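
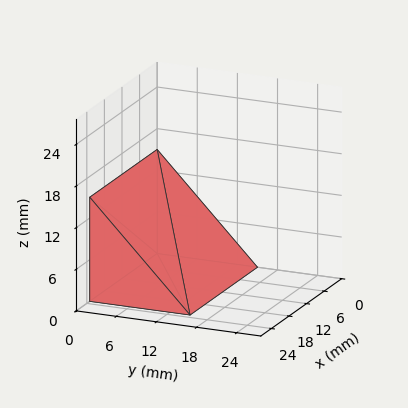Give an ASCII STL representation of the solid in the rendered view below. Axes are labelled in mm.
Reading the render: the shape is a wedge (ramp): 23 × 15 mm base, rising to 15 mm along the y=0 edge and sloping linearly to z=0 at y=15 (dimensions read to the nearest mm from the axis ticks). For the STL, each face is triangulated and given an outward normal.

solid part
  facet normal 0.0000 0.0000 -1.0000
    outer loop
      vertex 23.0 15.0 0.0
      vertex 23.0 0.0 0.0
      vertex 0.0 0.0 0.0
    endloop
  endfacet
  facet normal 0.0000 0.0000 -1.0000
    outer loop
      vertex 0.0 15.0 0.0
      vertex 23.0 15.0 0.0
      vertex 0.0 0.0 0.0
    endloop
  endfacet
  facet normal 0.0000 -1.0000 0.0000
    outer loop
      vertex 0.0 0.0 0.0
      vertex 23.0 0.0 0.0
      vertex 23.0 0.0 15.0
    endloop
  endfacet
  facet normal 0.0000 -1.0000 0.0000
    outer loop
      vertex 0.0 0.0 0.0
      vertex 23.0 0.0 15.0
      vertex 0.0 0.0 15.0
    endloop
  endfacet
  facet normal 0.0000 0.7071 0.7071
    outer loop
      vertex 0.0 0.0 15.0
      vertex 23.0 0.0 15.0
      vertex 23.0 15.0 0.0
    endloop
  endfacet
  facet normal 0.0000 0.7071 0.7071
    outer loop
      vertex 0.0 0.0 15.0
      vertex 23.0 15.0 0.0
      vertex 0.0 15.0 0.0
    endloop
  endfacet
  facet normal -1.0000 0.0000 0.0000
    outer loop
      vertex 0.0 0.0 15.0
      vertex 0.0 15.0 0.0
      vertex 0.0 0.0 0.0
    endloop
  endfacet
  facet normal 1.0000 0.0000 0.0000
    outer loop
      vertex 23.0 0.0 0.0
      vertex 23.0 15.0 0.0
      vertex 23.0 0.0 15.0
    endloop
  endfacet
endsolid part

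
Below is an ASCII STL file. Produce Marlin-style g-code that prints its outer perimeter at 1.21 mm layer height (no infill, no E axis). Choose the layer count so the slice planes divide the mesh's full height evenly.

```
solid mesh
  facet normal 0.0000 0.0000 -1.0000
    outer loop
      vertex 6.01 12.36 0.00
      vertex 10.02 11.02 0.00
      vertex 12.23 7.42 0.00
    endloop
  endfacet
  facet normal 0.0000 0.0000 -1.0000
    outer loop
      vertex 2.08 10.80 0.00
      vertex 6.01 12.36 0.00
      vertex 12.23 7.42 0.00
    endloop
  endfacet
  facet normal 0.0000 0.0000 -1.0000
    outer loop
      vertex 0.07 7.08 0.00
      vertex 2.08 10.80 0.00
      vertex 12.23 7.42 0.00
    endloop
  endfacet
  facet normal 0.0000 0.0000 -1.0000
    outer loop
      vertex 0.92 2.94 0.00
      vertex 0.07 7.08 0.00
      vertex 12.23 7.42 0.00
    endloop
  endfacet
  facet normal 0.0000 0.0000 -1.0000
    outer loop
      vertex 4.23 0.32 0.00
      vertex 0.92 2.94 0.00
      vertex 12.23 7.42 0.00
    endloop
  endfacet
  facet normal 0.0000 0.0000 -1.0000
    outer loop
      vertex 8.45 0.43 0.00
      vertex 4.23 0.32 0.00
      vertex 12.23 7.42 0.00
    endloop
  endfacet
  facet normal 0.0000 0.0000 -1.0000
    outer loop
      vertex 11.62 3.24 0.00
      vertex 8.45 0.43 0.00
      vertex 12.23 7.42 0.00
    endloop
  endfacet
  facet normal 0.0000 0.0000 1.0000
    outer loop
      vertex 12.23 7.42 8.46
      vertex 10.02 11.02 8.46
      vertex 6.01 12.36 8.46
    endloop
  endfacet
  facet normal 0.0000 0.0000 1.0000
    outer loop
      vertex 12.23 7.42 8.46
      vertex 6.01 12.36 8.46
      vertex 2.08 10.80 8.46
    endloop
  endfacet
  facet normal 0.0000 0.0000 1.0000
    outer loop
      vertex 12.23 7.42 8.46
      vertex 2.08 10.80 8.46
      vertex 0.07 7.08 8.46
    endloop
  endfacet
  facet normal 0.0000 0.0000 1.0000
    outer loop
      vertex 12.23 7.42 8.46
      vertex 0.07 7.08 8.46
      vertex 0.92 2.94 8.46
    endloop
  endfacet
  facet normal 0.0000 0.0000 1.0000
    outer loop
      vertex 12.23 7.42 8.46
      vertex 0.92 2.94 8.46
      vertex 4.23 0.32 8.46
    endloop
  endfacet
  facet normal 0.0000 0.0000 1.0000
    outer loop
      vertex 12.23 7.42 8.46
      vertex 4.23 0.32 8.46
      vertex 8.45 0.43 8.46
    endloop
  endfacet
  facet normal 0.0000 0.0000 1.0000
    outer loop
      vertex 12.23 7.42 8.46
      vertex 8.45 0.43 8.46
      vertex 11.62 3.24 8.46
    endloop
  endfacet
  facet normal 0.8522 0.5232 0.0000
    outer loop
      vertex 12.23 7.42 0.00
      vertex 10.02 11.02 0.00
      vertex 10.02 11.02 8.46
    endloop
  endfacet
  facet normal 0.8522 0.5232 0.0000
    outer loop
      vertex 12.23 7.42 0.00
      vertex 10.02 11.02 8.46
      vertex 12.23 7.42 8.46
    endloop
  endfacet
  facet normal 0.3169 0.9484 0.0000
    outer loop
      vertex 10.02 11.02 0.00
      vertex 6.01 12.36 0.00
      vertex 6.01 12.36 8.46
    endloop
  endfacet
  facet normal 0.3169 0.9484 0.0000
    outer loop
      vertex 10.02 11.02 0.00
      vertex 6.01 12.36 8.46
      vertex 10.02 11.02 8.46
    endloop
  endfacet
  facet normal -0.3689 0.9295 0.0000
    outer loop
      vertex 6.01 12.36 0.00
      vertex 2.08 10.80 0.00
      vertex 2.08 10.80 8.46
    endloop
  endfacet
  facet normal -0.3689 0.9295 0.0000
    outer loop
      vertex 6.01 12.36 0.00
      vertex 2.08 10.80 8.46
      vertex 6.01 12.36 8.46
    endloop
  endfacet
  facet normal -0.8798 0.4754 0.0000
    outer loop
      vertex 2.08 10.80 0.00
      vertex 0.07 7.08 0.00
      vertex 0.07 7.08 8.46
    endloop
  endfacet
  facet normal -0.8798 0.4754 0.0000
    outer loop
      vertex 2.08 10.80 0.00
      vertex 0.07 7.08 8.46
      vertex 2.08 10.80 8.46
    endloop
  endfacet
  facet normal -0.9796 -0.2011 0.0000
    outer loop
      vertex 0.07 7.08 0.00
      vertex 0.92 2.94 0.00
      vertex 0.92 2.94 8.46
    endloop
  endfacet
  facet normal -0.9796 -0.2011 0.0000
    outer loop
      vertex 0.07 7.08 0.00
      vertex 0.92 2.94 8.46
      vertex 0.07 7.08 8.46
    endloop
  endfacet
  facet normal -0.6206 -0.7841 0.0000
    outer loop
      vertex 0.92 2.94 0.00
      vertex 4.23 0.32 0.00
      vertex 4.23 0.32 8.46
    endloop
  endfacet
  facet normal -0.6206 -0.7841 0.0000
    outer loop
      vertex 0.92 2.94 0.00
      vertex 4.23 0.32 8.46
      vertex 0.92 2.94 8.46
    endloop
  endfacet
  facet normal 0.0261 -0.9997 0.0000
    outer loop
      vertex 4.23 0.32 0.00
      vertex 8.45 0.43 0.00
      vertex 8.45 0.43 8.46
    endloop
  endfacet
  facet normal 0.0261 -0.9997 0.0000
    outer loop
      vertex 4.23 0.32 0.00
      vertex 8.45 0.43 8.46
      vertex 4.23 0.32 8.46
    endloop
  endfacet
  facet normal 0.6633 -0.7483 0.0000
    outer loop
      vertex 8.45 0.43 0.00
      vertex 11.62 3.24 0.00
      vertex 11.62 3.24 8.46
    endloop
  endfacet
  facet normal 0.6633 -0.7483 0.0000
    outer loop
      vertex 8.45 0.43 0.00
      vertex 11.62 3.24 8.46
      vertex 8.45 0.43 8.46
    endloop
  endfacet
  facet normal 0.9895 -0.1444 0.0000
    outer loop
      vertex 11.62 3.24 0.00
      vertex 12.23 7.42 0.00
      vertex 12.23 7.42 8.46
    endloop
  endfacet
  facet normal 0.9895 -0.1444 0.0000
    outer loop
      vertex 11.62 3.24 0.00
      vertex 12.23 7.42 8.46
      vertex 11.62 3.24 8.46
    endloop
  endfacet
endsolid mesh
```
; perimeter-only toolpath
G21 ; units = mm
G90 ; absolute positioning
G28 ; home
; layer 1
G0 Z1.21
G0 X12.23 Y7.42
G1 X10.02 Y11.02
G1 X6.01 Y12.36
G1 X2.08 Y10.80
G1 X0.07 Y7.08
G1 X0.92 Y2.94
G1 X4.23 Y0.32
G1 X8.45 Y0.43
G1 X11.62 Y3.24
G1 X12.23 Y7.42
; layer 2
G0 Z2.42
G0 X12.23 Y7.42
G1 X10.02 Y11.02
G1 X6.01 Y12.36
G1 X2.08 Y10.80
G1 X0.07 Y7.08
G1 X0.92 Y2.94
G1 X4.23 Y0.32
G1 X8.45 Y0.43
G1 X11.62 Y3.24
G1 X12.23 Y7.42
; layer 3
G0 Z3.63
G0 X12.23 Y7.42
G1 X10.02 Y11.02
G1 X6.01 Y12.36
G1 X2.08 Y10.80
G1 X0.07 Y7.08
G1 X0.92 Y2.94
G1 X4.23 Y0.32
G1 X8.45 Y0.43
G1 X11.62 Y3.24
G1 X12.23 Y7.42
; layer 4
G0 Z4.83
G0 X12.23 Y7.42
G1 X10.02 Y11.02
G1 X6.01 Y12.36
G1 X2.08 Y10.80
G1 X0.07 Y7.08
G1 X0.92 Y2.94
G1 X4.23 Y0.32
G1 X8.45 Y0.43
G1 X11.62 Y3.24
G1 X12.23 Y7.42
; layer 5
G0 Z6.04
G0 X12.23 Y7.42
G1 X10.02 Y11.02
G1 X6.01 Y12.36
G1 X2.08 Y10.80
G1 X0.07 Y7.08
G1 X0.92 Y2.94
G1 X4.23 Y0.32
G1 X8.45 Y0.43
G1 X11.62 Y3.24
G1 X12.23 Y7.42
; layer 6
G0 Z7.25
G0 X12.23 Y7.42
G1 X10.02 Y11.02
G1 X6.01 Y12.36
G1 X2.08 Y10.80
G1 X0.07 Y7.08
G1 X0.92 Y2.94
G1 X4.23 Y0.32
G1 X8.45 Y0.43
G1 X11.62 Y3.24
G1 X12.23 Y7.42
; layer 7
G0 Z8.46
G0 X12.23 Y7.42
G1 X10.02 Y11.02
G1 X6.01 Y12.36
G1 X2.08 Y10.80
G1 X0.07 Y7.08
G1 X0.92 Y2.94
G1 X4.23 Y0.32
G1 X8.45 Y0.43
G1 X11.62 Y3.24
G1 X12.23 Y7.42
M2 ; end

The solid is a regular 9-sided prism (a cylinder approximated with 9 flat sides), circumscribed radius ≈ 6.18 mm, height ≈ 8.46 mm. Slicing at Δz = 1.21 mm — 7 equal slices spanning the solid's height, so layer i sits at z = i·h/7 — gives 7 non-empty perimeters. Each is a 9-segment closed polygon; G0 lifts to the layer z and rapids to the start vertex, then G1 traces the edges.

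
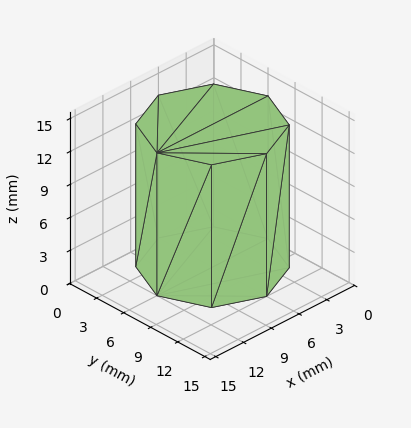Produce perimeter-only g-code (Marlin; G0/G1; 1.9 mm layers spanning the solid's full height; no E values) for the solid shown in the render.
Reading the render: the shape is a regular 8-sided prism (a cylinder approximated with 8 flat sides), circumscribed radius ≈ 6 mm, height ≈ 13 mm (dimensions read to the nearest mm from the axis ticks). For the g-code, the solid's height is divided into equal slices at the stated Δz and each level perimeter traced with G1 moves after a G0 lift.

; perimeter-only toolpath
G21 ; units = mm
G90 ; absolute positioning
G28 ; home
; layer 1
G0 Z1.9
G0 X12.0 Y6.0
G1 X10.2 Y10.2
G1 X6.0 Y12.0
G1 X1.8 Y10.2
G1 X0.0 Y6.0
G1 X1.8 Y1.8
G1 X6.0 Y0.0
G1 X10.2 Y1.8
G1 X12.0 Y6.0
; layer 2
G0 Z3.7
G0 X12.0 Y6.0
G1 X10.2 Y10.2
G1 X6.0 Y12.0
G1 X1.8 Y10.2
G1 X0.0 Y6.0
G1 X1.8 Y1.8
G1 X6.0 Y0.0
G1 X10.2 Y1.8
G1 X12.0 Y6.0
; layer 3
G0 Z5.6
G0 X12.0 Y6.0
G1 X10.2 Y10.2
G1 X6.0 Y12.0
G1 X1.8 Y10.2
G1 X0.0 Y6.0
G1 X1.8 Y1.8
G1 X6.0 Y0.0
G1 X10.2 Y1.8
G1 X12.0 Y6.0
; layer 4
G0 Z7.4
G0 X12.0 Y6.0
G1 X10.2 Y10.2
G1 X6.0 Y12.0
G1 X1.8 Y10.2
G1 X0.0 Y6.0
G1 X1.8 Y1.8
G1 X6.0 Y0.0
G1 X10.2 Y1.8
G1 X12.0 Y6.0
; layer 5
G0 Z9.3
G0 X12.0 Y6.0
G1 X10.2 Y10.2
G1 X6.0 Y12.0
G1 X1.8 Y10.2
G1 X0.0 Y6.0
G1 X1.8 Y1.8
G1 X6.0 Y0.0
G1 X10.2 Y1.8
G1 X12.0 Y6.0
; layer 6
G0 Z11.1
G0 X12.0 Y6.0
G1 X10.2 Y10.2
G1 X6.0 Y12.0
G1 X1.8 Y10.2
G1 X0.0 Y6.0
G1 X1.8 Y1.8
G1 X6.0 Y0.0
G1 X10.2 Y1.8
G1 X12.0 Y6.0
; layer 7
G0 Z13.0
G0 X12.0 Y6.0
G1 X10.2 Y10.2
G1 X6.0 Y12.0
G1 X1.8 Y10.2
G1 X0.0 Y6.0
G1 X1.8 Y1.8
G1 X6.0 Y0.0
G1 X10.2 Y1.8
G1 X12.0 Y6.0
M2 ; end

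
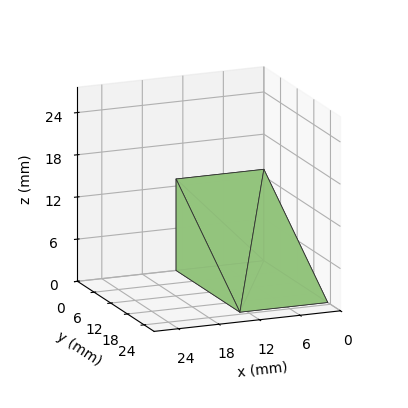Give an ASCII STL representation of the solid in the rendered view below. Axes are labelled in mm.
Reading the render: the shape is a wedge (ramp): 13 × 23 mm base, rising to 13 mm along the y=0 edge and sloping linearly to z=0 at y=23 (dimensions read to the nearest mm from the axis ticks). For the STL, each face is triangulated and given an outward normal.

solid part
  facet normal 0.0000 0.0000 -1.0000
    outer loop
      vertex 13.000 23.000 0.000
      vertex 13.000 0.000 0.000
      vertex 0.000 0.000 0.000
    endloop
  endfacet
  facet normal 0.0000 0.0000 -1.0000
    outer loop
      vertex 0.000 23.000 0.000
      vertex 13.000 23.000 0.000
      vertex 0.000 0.000 0.000
    endloop
  endfacet
  facet normal 0.0000 -1.0000 0.0000
    outer loop
      vertex 0.000 0.000 0.000
      vertex 13.000 0.000 0.000
      vertex 13.000 0.000 13.000
    endloop
  endfacet
  facet normal 0.0000 -1.0000 0.0000
    outer loop
      vertex 0.000 0.000 0.000
      vertex 13.000 0.000 13.000
      vertex 0.000 0.000 13.000
    endloop
  endfacet
  facet normal 0.0000 0.4921 0.8706
    outer loop
      vertex 0.000 0.000 13.000
      vertex 13.000 0.000 13.000
      vertex 13.000 23.000 0.000
    endloop
  endfacet
  facet normal 0.0000 0.4921 0.8706
    outer loop
      vertex 0.000 0.000 13.000
      vertex 13.000 23.000 0.000
      vertex 0.000 23.000 0.000
    endloop
  endfacet
  facet normal -1.0000 0.0000 0.0000
    outer loop
      vertex 0.000 0.000 13.000
      vertex 0.000 23.000 0.000
      vertex 0.000 0.000 0.000
    endloop
  endfacet
  facet normal 1.0000 0.0000 0.0000
    outer loop
      vertex 13.000 0.000 0.000
      vertex 13.000 23.000 0.000
      vertex 13.000 0.000 13.000
    endloop
  endfacet
endsolid part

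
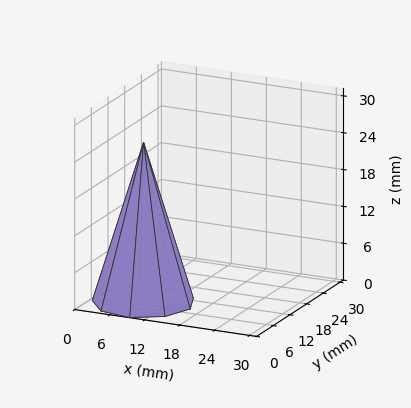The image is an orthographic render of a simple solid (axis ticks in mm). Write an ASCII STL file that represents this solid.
Reading the render: the shape is a regular 9-sided pyramid, base circumscribed radius ≈ 8 mm, apex at z ≈ 26 mm (dimensions read to the nearest mm from the axis ticks). For the STL, each face is triangulated and given an outward normal.

solid part
  facet normal 0.0000 0.0000 -1.0000
    outer loop
      vertex 9.4 15.9 0.0
      vertex 14.1 13.1 0.0
      vertex 16.0 8.0 0.0
    endloop
  endfacet
  facet normal 0.0000 0.0000 -1.0000
    outer loop
      vertex 4.0 14.9 0.0
      vertex 9.4 15.9 0.0
      vertex 16.0 8.0 0.0
    endloop
  endfacet
  facet normal 0.0000 0.0000 -1.0000
    outer loop
      vertex 0.5 10.7 0.0
      vertex 4.0 14.9 0.0
      vertex 16.0 8.0 0.0
    endloop
  endfacet
  facet normal 0.0000 0.0000 -1.0000
    outer loop
      vertex 0.5 5.3 0.0
      vertex 0.5 10.7 0.0
      vertex 16.0 8.0 0.0
    endloop
  endfacet
  facet normal 0.0000 0.0000 -1.0000
    outer loop
      vertex 4.0 1.1 0.0
      vertex 0.5 5.3 0.0
      vertex 16.0 8.0 0.0
    endloop
  endfacet
  facet normal 0.0000 0.0000 -1.0000
    outer loop
      vertex 9.4 0.1 0.0
      vertex 4.0 1.1 0.0
      vertex 16.0 8.0 0.0
    endloop
  endfacet
  facet normal 0.0000 0.0000 -1.0000
    outer loop
      vertex 14.1 2.9 0.0
      vertex 9.4 0.1 0.0
      vertex 16.0 8.0 0.0
    endloop
  endfacet
  facet normal 0.9004 0.3354 0.2770
    outer loop
      vertex 16.0 8.0 0.0
      vertex 14.1 13.1 0.0
      vertex 8.0 8.0 26.0
    endloop
  endfacet
  facet normal 0.4917 0.8254 0.2773
    outer loop
      vertex 14.1 13.1 0.0
      vertex 9.4 15.9 0.0
      vertex 8.0 8.0 26.0
    endloop
  endfacet
  facet normal -0.1749 0.9446 0.2776
    outer loop
      vertex 9.4 15.9 0.0
      vertex 4.0 14.9 0.0
      vertex 8.0 8.0 26.0
    endloop
  endfacet
  facet normal -0.7382 0.6152 0.2768
    outer loop
      vertex 4.0 14.9 0.0
      vertex 0.5 10.7 0.0
      vertex 8.0 8.0 26.0
    endloop
  endfacet
  facet normal -0.9608 0.0000 0.2772
    outer loop
      vertex 0.5 10.7 0.0
      vertex 0.5 5.3 0.0
      vertex 8.0 8.0 26.0
    endloop
  endfacet
  facet normal -0.7382 -0.6152 0.2768
    outer loop
      vertex 0.5 5.3 0.0
      vertex 4.0 1.1 0.0
      vertex 8.0 8.0 26.0
    endloop
  endfacet
  facet normal -0.1749 -0.9446 0.2776
    outer loop
      vertex 4.0 1.1 0.0
      vertex 9.4 0.1 0.0
      vertex 8.0 8.0 26.0
    endloop
  endfacet
  facet normal 0.4917 -0.8254 0.2773
    outer loop
      vertex 9.4 0.1 0.0
      vertex 14.1 2.9 0.0
      vertex 8.0 8.0 26.0
    endloop
  endfacet
  facet normal 0.9004 -0.3354 0.2770
    outer loop
      vertex 14.1 2.9 0.0
      vertex 16.0 8.0 0.0
      vertex 8.0 8.0 26.0
    endloop
  endfacet
endsolid part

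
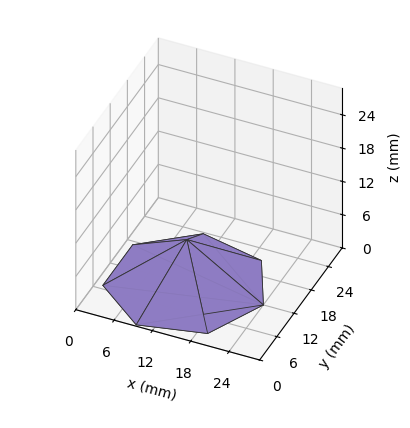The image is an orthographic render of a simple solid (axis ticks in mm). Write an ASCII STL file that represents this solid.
Reading the render: the shape is a regular 7-sided pyramid, base circumscribed radius ≈ 12 mm, apex at z ≈ 8 mm (dimensions read to the nearest mm from the axis ticks). For the STL, each face is triangulated and given an outward normal.

solid part
  facet normal 0.0000 0.0000 -1.0000
    outer loop
      vertex 9.33 23.70 0.00
      vertex 19.48 21.38 0.00
      vertex 24.00 12.00 0.00
    endloop
  endfacet
  facet normal 0.0000 0.0000 -1.0000
    outer loop
      vertex 1.19 17.21 0.00
      vertex 9.33 23.70 0.00
      vertex 24.00 12.00 0.00
    endloop
  endfacet
  facet normal 0.0000 0.0000 -1.0000
    outer loop
      vertex 1.19 6.79 0.00
      vertex 1.19 17.21 0.00
      vertex 24.00 12.00 0.00
    endloop
  endfacet
  facet normal 0.0000 0.0000 -1.0000
    outer loop
      vertex 9.33 0.30 0.00
      vertex 1.19 6.79 0.00
      vertex 24.00 12.00 0.00
    endloop
  endfacet
  facet normal 0.0000 0.0000 -1.0000
    outer loop
      vertex 19.48 2.62 0.00
      vertex 9.33 0.30 0.00
      vertex 24.00 12.00 0.00
    endloop
  endfacet
  facet normal 0.5359 0.2582 0.8038
    outer loop
      vertex 24.00 12.00 0.00
      vertex 19.48 21.38 0.00
      vertex 12.00 12.00 8.00
    endloop
  endfacet
  facet normal 0.1325 0.5799 0.8038
    outer loop
      vertex 19.48 21.38 0.00
      vertex 9.33 23.70 0.00
      vertex 12.00 12.00 8.00
    endloop
  endfacet
  facet normal -0.3708 0.4651 0.8039
    outer loop
      vertex 9.33 23.70 0.00
      vertex 1.19 17.21 0.00
      vertex 12.00 12.00 8.00
    endloop
  endfacet
  facet normal -0.5949 0.0000 0.8038
    outer loop
      vertex 1.19 17.21 0.00
      vertex 1.19 6.79 0.00
      vertex 12.00 12.00 8.00
    endloop
  endfacet
  facet normal -0.3708 -0.4651 0.8039
    outer loop
      vertex 1.19 6.79 0.00
      vertex 9.33 0.30 0.00
      vertex 12.00 12.00 8.00
    endloop
  endfacet
  facet normal 0.1325 -0.5799 0.8038
    outer loop
      vertex 9.33 0.30 0.00
      vertex 19.48 2.62 0.00
      vertex 12.00 12.00 8.00
    endloop
  endfacet
  facet normal 0.5359 -0.2582 0.8038
    outer loop
      vertex 19.48 2.62 0.00
      vertex 24.00 12.00 0.00
      vertex 12.00 12.00 8.00
    endloop
  endfacet
endsolid part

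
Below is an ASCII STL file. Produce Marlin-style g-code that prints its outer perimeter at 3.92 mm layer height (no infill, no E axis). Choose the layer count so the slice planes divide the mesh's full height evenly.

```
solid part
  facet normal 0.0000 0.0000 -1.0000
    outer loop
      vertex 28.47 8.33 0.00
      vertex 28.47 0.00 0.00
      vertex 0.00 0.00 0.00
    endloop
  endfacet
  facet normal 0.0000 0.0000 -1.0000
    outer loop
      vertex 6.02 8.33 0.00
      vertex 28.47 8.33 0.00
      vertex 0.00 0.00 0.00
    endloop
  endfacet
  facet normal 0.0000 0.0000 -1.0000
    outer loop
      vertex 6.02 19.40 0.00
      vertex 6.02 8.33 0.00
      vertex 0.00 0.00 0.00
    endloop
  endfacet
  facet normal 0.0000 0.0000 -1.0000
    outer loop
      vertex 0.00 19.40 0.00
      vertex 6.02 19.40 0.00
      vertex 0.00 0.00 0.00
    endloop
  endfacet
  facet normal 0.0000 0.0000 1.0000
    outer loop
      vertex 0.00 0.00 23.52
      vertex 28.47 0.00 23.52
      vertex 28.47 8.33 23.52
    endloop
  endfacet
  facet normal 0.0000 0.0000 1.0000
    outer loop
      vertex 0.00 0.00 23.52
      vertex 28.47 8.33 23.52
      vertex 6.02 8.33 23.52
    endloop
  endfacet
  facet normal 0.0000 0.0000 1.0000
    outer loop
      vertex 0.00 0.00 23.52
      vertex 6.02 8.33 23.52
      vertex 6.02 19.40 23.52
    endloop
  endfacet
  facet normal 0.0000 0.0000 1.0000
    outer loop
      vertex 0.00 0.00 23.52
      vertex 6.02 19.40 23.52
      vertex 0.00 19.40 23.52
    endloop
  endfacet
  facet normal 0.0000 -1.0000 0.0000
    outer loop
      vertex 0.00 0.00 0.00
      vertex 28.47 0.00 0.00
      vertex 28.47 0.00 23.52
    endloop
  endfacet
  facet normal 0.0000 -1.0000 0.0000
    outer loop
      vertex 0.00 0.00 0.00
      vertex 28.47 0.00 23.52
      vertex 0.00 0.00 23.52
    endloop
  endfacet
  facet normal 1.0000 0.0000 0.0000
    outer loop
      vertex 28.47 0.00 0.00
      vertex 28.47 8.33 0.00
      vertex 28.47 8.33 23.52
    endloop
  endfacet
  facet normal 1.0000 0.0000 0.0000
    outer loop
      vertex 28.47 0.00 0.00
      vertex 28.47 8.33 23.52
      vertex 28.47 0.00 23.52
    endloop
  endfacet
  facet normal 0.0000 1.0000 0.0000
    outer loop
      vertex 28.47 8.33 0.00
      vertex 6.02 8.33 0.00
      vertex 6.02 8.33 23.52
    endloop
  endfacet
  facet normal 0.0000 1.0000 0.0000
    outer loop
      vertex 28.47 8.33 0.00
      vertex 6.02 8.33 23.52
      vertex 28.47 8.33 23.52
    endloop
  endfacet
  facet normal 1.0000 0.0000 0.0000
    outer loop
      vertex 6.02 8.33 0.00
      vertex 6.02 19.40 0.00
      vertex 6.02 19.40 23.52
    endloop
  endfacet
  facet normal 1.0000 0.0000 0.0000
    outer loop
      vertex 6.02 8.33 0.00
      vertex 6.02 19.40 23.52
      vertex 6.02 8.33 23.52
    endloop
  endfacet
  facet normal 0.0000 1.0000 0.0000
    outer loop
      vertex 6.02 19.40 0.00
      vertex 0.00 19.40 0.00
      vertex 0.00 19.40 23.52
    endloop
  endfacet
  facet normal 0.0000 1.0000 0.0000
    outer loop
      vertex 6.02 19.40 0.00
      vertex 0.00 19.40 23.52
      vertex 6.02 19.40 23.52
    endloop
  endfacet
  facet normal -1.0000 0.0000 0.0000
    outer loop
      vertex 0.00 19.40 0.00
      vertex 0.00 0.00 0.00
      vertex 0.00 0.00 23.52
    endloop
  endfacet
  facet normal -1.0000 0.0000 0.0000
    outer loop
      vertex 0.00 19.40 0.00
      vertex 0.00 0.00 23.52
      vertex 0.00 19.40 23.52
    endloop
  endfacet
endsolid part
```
; perimeter-only toolpath
G21 ; units = mm
G90 ; absolute positioning
G28 ; home
; layer 1
G0 Z3.92
G0 X0.00 Y0.00
G1 X28.47 Y0.00
G1 X28.47 Y8.33
G1 X6.02 Y8.33
G1 X6.02 Y19.40
G1 X0.00 Y19.40
G1 X0.00 Y0.00
; layer 2
G0 Z7.84
G0 X0.00 Y0.00
G1 X28.47 Y0.00
G1 X28.47 Y8.33
G1 X6.02 Y8.33
G1 X6.02 Y19.40
G1 X0.00 Y19.40
G1 X0.00 Y0.00
; layer 3
G0 Z11.76
G0 X0.00 Y0.00
G1 X28.47 Y0.00
G1 X28.47 Y8.33
G1 X6.02 Y8.33
G1 X6.02 Y19.40
G1 X0.00 Y19.40
G1 X0.00 Y0.00
; layer 4
G0 Z15.68
G0 X0.00 Y0.00
G1 X28.47 Y0.00
G1 X28.47 Y8.33
G1 X6.02 Y8.33
G1 X6.02 Y19.40
G1 X0.00 Y19.40
G1 X0.00 Y0.00
; layer 5
G0 Z19.60
G0 X0.00 Y0.00
G1 X28.47 Y0.00
G1 X28.47 Y8.33
G1 X6.02 Y8.33
G1 X6.02 Y19.40
G1 X0.00 Y19.40
G1 X0.00 Y0.00
; layer 6
G0 Z23.52
G0 X0.00 Y0.00
G1 X28.47 Y0.00
G1 X28.47 Y8.33
G1 X6.02 Y8.33
G1 X6.02 Y19.40
G1 X0.00 Y19.40
G1 X0.00 Y0.00
M2 ; end

The solid is an L-shaped prism: outer 28.5 × 19.4 mm, arm thicknesses ≈ 8.33 mm (horizontal) and 6.02 mm (vertical), extruded 23.5 mm in z. Slicing at Δz = 3.92 mm — 6 equal slices spanning the solid's height, so layer i sits at z = i·h/6 — gives 6 non-empty perimeters. Each is a 6-segment closed polygon; G0 lifts to the layer z and rapids to the start vertex, then G1 traces the edges.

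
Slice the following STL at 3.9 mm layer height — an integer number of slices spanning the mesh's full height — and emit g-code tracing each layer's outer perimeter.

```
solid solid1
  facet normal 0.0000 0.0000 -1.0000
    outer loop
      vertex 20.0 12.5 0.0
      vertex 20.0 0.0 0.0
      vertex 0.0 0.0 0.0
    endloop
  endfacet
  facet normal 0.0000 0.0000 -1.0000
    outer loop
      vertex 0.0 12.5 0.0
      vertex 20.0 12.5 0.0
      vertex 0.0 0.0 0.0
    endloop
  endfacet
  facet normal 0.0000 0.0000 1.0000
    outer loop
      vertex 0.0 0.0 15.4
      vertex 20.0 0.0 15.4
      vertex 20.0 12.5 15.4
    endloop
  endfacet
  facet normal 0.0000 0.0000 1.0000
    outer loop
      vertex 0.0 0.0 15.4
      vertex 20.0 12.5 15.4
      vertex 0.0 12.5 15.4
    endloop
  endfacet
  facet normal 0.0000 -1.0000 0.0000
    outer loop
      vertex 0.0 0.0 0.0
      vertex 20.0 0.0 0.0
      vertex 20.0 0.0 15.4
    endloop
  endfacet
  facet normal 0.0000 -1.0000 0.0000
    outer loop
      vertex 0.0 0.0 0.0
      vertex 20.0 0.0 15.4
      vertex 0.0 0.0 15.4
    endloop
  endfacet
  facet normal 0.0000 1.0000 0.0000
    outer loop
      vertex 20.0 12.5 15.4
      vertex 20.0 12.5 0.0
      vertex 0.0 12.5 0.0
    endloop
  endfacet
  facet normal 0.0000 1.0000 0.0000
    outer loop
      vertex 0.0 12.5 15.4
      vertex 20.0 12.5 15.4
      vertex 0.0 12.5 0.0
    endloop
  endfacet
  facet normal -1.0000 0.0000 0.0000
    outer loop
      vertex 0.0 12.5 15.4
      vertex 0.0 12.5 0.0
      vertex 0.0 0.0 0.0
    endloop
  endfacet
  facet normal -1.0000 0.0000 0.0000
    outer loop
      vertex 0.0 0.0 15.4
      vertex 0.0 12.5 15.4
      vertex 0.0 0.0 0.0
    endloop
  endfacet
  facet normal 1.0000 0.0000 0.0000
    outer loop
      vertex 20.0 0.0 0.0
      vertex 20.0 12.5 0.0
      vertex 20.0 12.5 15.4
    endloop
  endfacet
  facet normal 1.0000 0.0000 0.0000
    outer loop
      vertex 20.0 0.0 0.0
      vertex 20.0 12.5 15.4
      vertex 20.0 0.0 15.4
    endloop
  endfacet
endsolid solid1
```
; perimeter-only toolpath
G21 ; units = mm
G90 ; absolute positioning
G28 ; home
; layer 1
G0 Z3.9
G0 X0.0 Y0.0
G1 X20.0 Y0.0
G1 X20.0 Y12.5
G1 X0.0 Y12.5
G1 X0.0 Y0.0
; layer 2
G0 Z7.7
G0 X0.0 Y0.0
G1 X20.0 Y0.0
G1 X20.0 Y12.5
G1 X0.0 Y12.5
G1 X0.0 Y0.0
; layer 3
G0 Z11.6
G0 X0.0 Y0.0
G1 X20.0 Y0.0
G1 X20.0 Y12.5
G1 X0.0 Y12.5
G1 X0.0 Y0.0
; layer 4
G0 Z15.4
G0 X0.0 Y0.0
G1 X20.0 Y0.0
G1 X20.0 Y12.5
G1 X0.0 Y12.5
G1 X0.0 Y0.0
M2 ; end

The solid is a rectangular box, roughly 20 × 12.5 mm footprint and 15.4 mm tall. Slicing at Δz = 3.9 mm — 4 equal slices spanning the solid's height, so layer i sits at z = i·h/4 — gives 4 non-empty perimeters. Each is a 4-segment closed polygon; G0 lifts to the layer z and rapids to the start vertex, then G1 traces the edges.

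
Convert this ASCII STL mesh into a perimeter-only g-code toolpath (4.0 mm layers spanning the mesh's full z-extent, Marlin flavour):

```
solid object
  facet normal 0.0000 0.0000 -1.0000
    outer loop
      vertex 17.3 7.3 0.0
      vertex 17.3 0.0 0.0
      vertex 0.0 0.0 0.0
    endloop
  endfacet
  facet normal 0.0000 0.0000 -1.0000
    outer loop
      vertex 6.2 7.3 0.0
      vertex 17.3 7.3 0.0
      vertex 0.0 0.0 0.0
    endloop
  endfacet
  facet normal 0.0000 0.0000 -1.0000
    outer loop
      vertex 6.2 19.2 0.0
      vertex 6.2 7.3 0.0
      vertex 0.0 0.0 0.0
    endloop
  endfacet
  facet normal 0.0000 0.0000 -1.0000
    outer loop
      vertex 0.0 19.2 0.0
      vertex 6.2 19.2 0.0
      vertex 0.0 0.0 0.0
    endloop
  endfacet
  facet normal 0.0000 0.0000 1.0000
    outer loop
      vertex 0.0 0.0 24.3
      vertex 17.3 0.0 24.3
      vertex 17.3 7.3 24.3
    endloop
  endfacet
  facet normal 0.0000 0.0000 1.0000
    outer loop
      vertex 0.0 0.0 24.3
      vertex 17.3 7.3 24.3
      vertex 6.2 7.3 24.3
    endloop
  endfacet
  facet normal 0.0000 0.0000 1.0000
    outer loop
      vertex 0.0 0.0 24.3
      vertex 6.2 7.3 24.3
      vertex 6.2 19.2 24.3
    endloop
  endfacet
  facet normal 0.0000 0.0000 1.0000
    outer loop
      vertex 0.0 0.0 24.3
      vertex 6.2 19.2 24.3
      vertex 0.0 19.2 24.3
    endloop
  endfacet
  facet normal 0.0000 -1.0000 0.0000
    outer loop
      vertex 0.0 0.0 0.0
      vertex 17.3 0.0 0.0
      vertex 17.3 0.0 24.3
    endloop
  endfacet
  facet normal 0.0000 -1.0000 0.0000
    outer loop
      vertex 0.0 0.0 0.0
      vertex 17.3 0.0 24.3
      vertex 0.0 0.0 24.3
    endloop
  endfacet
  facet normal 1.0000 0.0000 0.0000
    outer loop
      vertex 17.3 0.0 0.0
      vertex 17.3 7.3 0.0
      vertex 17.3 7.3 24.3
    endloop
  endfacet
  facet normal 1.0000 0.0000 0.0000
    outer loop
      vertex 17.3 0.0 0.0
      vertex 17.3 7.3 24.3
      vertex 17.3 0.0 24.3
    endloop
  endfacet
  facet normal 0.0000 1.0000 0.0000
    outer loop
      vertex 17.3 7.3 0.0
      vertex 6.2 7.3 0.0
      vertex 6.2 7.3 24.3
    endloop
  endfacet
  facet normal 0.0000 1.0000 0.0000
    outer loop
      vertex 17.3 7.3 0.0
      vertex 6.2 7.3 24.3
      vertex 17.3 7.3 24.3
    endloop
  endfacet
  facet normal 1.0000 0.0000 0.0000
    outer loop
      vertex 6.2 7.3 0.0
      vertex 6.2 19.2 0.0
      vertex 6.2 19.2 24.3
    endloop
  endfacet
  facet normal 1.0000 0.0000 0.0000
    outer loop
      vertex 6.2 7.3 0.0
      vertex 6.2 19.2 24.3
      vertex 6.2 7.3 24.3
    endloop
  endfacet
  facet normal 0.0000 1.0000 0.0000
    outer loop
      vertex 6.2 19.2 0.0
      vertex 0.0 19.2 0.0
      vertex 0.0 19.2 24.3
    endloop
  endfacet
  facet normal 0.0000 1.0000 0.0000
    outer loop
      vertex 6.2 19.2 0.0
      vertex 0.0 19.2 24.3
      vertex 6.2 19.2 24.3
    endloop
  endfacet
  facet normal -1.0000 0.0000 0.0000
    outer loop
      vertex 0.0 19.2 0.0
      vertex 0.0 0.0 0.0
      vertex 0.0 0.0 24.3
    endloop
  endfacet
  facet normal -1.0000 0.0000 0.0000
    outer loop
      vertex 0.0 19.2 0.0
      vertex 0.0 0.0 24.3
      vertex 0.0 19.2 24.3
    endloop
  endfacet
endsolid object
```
; perimeter-only toolpath
G21 ; units = mm
G90 ; absolute positioning
G28 ; home
; layer 1
G0 Z4.0
G0 X0.0 Y0.0
G1 X17.3 Y0.0
G1 X17.3 Y7.3
G1 X6.2 Y7.3
G1 X6.2 Y19.2
G1 X0.0 Y19.2
G1 X0.0 Y0.0
; layer 2
G0 Z8.1
G0 X0.0 Y0.0
G1 X17.3 Y0.0
G1 X17.3 Y7.3
G1 X6.2 Y7.3
G1 X6.2 Y19.2
G1 X0.0 Y19.2
G1 X0.0 Y0.0
; layer 3
G0 Z12.1
G0 X0.0 Y0.0
G1 X17.3 Y0.0
G1 X17.3 Y7.3
G1 X6.2 Y7.3
G1 X6.2 Y19.2
G1 X0.0 Y19.2
G1 X0.0 Y0.0
; layer 4
G0 Z16.2
G0 X0.0 Y0.0
G1 X17.3 Y0.0
G1 X17.3 Y7.3
G1 X6.2 Y7.3
G1 X6.2 Y19.2
G1 X0.0 Y19.2
G1 X0.0 Y0.0
; layer 5
G0 Z20.2
G0 X0.0 Y0.0
G1 X17.3 Y0.0
G1 X17.3 Y7.3
G1 X6.2 Y7.3
G1 X6.2 Y19.2
G1 X0.0 Y19.2
G1 X0.0 Y0.0
; layer 6
G0 Z24.3
G0 X0.0 Y0.0
G1 X17.3 Y0.0
G1 X17.3 Y7.3
G1 X6.2 Y7.3
G1 X6.2 Y19.2
G1 X0.0 Y19.2
G1 X0.0 Y0.0
M2 ; end

The solid is an L-shaped prism: outer 17.3 × 19.2 mm, arm thicknesses ≈ 7.3 mm (horizontal) and 6.2 mm (vertical), extruded 24.3 mm in z. Slicing at Δz = 4.0 mm — 6 equal slices spanning the solid's height, so layer i sits at z = i·h/6 — gives 6 non-empty perimeters. Each is a 6-segment closed polygon; G0 lifts to the layer z and rapids to the start vertex, then G1 traces the edges.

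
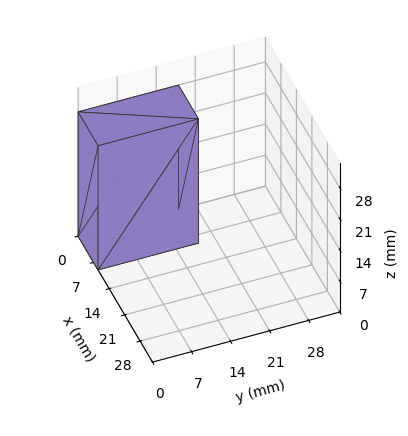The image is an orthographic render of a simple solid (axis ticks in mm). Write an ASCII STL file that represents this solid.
Reading the render: the shape is a rectangular box, roughly 9 × 18 mm footprint and 28 mm tall (dimensions read to the nearest mm from the axis ticks). For the STL, each face is triangulated and given an outward normal.

solid part
  facet normal 0.0000 0.0000 -1.0000
    outer loop
      vertex 9.000 18.000 0.000
      vertex 9.000 0.000 0.000
      vertex 0.000 0.000 0.000
    endloop
  endfacet
  facet normal 0.0000 0.0000 -1.0000
    outer loop
      vertex 0.000 18.000 0.000
      vertex 9.000 18.000 0.000
      vertex 0.000 0.000 0.000
    endloop
  endfacet
  facet normal 0.0000 0.0000 1.0000
    outer loop
      vertex 0.000 0.000 28.000
      vertex 9.000 0.000 28.000
      vertex 9.000 18.000 28.000
    endloop
  endfacet
  facet normal 0.0000 0.0000 1.0000
    outer loop
      vertex 0.000 0.000 28.000
      vertex 9.000 18.000 28.000
      vertex 0.000 18.000 28.000
    endloop
  endfacet
  facet normal 0.0000 -1.0000 0.0000
    outer loop
      vertex 0.000 0.000 0.000
      vertex 9.000 0.000 0.000
      vertex 9.000 0.000 28.000
    endloop
  endfacet
  facet normal 0.0000 -1.0000 0.0000
    outer loop
      vertex 0.000 0.000 0.000
      vertex 9.000 0.000 28.000
      vertex 0.000 0.000 28.000
    endloop
  endfacet
  facet normal 0.0000 1.0000 0.0000
    outer loop
      vertex 9.000 18.000 28.000
      vertex 9.000 18.000 0.000
      vertex 0.000 18.000 0.000
    endloop
  endfacet
  facet normal 0.0000 1.0000 0.0000
    outer loop
      vertex 0.000 18.000 28.000
      vertex 9.000 18.000 28.000
      vertex 0.000 18.000 0.000
    endloop
  endfacet
  facet normal -1.0000 0.0000 0.0000
    outer loop
      vertex 0.000 18.000 28.000
      vertex 0.000 18.000 0.000
      vertex 0.000 0.000 0.000
    endloop
  endfacet
  facet normal -1.0000 0.0000 0.0000
    outer loop
      vertex 0.000 0.000 28.000
      vertex 0.000 18.000 28.000
      vertex 0.000 0.000 0.000
    endloop
  endfacet
  facet normal 1.0000 0.0000 0.0000
    outer loop
      vertex 9.000 0.000 0.000
      vertex 9.000 18.000 0.000
      vertex 9.000 18.000 28.000
    endloop
  endfacet
  facet normal 1.0000 0.0000 0.0000
    outer loop
      vertex 9.000 0.000 0.000
      vertex 9.000 18.000 28.000
      vertex 9.000 0.000 28.000
    endloop
  endfacet
endsolid part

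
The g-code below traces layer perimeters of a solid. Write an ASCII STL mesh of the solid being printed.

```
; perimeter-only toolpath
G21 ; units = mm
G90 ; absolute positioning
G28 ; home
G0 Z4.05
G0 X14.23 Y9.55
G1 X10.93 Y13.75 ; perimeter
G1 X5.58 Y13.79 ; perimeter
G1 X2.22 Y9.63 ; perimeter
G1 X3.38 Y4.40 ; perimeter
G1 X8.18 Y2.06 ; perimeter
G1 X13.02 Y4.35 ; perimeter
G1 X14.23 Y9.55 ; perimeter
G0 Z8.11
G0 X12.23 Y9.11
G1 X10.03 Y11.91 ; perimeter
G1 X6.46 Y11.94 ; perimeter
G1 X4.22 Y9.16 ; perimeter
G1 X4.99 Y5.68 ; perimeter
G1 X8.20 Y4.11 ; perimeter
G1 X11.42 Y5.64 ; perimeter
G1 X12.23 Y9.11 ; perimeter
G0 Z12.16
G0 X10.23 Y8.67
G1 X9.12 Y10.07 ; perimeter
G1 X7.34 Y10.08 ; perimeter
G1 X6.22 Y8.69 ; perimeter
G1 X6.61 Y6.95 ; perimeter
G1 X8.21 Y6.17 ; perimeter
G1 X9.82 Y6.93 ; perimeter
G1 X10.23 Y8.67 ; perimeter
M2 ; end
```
solid part
  facet normal 0.0000 0.0000 -1.0000
    outer loop
      vertex 4.70 15.65 0.00
      vertex 11.83 15.60 0.00
      vertex 16.24 10.00 0.00
    endloop
  endfacet
  facet normal 0.0000 0.0000 -1.0000
    outer loop
      vertex 0.22 10.10 0.00
      vertex 4.70 15.65 0.00
      vertex 16.24 10.00 0.00
    endloop
  endfacet
  facet normal 0.0000 0.0000 -1.0000
    outer loop
      vertex 1.76 3.13 0.00
      vertex 0.22 10.10 0.00
      vertex 16.24 10.00 0.00
    endloop
  endfacet
  facet normal 0.0000 0.0000 -1.0000
    outer loop
      vertex 8.17 0.00 0.00
      vertex 1.76 3.13 0.00
      vertex 16.24 10.00 0.00
    endloop
  endfacet
  facet normal 0.0000 0.0000 -1.0000
    outer loop
      vertex 14.62 3.06 0.00
      vertex 8.17 0.00 0.00
      vertex 16.24 10.00 0.00
    endloop
  endfacet
  facet normal 0.7147 0.5628 0.4152
    outer loop
      vertex 16.24 10.00 0.00
      vertex 11.83 15.60 0.00
      vertex 8.22 8.22 16.22
    endloop
  endfacet
  facet normal 0.0064 0.9097 0.4153
    outer loop
      vertex 11.83 15.60 0.00
      vertex 4.70 15.65 0.00
      vertex 8.22 8.22 16.22
    endloop
  endfacet
  facet normal -0.7078 0.5714 0.4153
    outer loop
      vertex 4.70 15.65 0.00
      vertex 0.22 10.10 0.00
      vertex 8.22 8.22 16.22
    endloop
  endfacet
  facet normal -0.8882 -0.1963 0.4153
    outer loop
      vertex 0.22 10.10 0.00
      vertex 1.76 3.13 0.00
      vertex 8.22 8.22 16.22
    endloop
  endfacet
  facet normal -0.3991 -0.8174 0.4155
    outer loop
      vertex 1.76 3.13 0.00
      vertex 8.17 0.00 0.00
      vertex 8.22 8.22 16.22
    endloop
  endfacet
  facet normal 0.3899 -0.8219 0.4153
    outer loop
      vertex 8.17 0.00 0.00
      vertex 14.62 3.06 0.00
      vertex 8.22 8.22 16.22
    endloop
  endfacet
  facet normal 0.8859 -0.2068 0.4153
    outer loop
      vertex 14.62 3.06 0.00
      vertex 16.24 10.00 0.00
      vertex 8.22 8.22 16.22
    endloop
  endfacet
endsolid part

The G0 Z moves step by Δz≈4.05 mm. The G1 loops shrink linearly with z, so the solid tapers from its base footprint up to z≈16.2. Closing with a flat bottom cap and the tapered top and triangulating gives 12 facets — a regular 7-sided pyramid, base circumscribed radius ≈ 8.22 mm, apex at z ≈ 16.2 mm.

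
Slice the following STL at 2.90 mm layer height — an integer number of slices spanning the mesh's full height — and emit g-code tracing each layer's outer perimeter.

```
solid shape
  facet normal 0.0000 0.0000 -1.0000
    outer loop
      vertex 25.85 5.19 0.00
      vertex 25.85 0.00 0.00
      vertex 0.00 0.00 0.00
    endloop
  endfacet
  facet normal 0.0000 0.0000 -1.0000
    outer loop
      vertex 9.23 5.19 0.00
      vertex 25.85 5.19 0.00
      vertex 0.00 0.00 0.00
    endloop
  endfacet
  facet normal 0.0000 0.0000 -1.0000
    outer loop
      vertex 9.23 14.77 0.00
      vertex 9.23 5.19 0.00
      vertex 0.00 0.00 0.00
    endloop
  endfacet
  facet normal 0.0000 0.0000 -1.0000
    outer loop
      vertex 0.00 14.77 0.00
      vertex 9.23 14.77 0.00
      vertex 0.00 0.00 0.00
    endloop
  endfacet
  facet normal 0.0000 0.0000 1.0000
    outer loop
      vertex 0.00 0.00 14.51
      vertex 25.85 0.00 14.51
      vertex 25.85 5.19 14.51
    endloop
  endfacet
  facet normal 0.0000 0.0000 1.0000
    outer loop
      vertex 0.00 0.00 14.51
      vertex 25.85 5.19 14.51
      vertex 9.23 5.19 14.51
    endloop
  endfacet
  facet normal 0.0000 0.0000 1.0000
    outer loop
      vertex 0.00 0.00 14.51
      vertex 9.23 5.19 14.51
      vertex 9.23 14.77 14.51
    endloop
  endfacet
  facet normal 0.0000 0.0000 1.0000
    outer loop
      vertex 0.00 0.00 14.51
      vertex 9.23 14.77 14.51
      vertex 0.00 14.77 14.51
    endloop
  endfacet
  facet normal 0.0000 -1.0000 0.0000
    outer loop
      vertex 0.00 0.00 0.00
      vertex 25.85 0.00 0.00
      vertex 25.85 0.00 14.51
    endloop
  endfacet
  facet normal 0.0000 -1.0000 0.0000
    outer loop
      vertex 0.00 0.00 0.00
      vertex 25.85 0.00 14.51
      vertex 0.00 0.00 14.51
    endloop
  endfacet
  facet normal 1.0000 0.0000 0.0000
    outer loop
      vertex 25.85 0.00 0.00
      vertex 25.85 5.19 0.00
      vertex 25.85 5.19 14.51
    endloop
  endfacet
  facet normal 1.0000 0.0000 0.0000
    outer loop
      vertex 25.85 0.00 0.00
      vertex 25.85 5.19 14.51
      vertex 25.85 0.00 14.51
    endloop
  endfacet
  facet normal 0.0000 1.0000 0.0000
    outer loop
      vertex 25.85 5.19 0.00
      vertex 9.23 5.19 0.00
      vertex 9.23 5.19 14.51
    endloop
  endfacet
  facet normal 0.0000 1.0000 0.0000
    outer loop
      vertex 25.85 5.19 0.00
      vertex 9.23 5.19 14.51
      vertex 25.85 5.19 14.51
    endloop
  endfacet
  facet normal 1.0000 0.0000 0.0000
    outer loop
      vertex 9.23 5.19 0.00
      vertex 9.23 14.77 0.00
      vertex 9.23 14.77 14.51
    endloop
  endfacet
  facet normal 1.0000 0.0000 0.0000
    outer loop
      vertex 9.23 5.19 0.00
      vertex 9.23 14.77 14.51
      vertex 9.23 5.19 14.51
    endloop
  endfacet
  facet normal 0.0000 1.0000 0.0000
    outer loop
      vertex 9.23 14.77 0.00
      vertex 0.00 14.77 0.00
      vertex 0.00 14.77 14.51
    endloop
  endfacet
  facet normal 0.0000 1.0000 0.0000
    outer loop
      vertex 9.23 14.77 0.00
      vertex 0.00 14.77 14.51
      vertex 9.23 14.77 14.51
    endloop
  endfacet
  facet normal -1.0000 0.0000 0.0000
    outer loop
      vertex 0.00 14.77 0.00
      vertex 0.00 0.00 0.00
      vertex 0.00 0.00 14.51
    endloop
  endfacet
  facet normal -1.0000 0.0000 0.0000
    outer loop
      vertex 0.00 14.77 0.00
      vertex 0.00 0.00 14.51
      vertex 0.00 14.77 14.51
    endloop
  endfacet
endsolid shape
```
; perimeter-only toolpath
G21 ; units = mm
G90 ; absolute positioning
G28 ; home
; layer 1
G0 Z2.90
G0 X0.00 Y0.00
G1 X25.85 Y0.00
G1 X25.85 Y5.19
G1 X9.23 Y5.19
G1 X9.23 Y14.77
G1 X0.00 Y14.77
G1 X0.00 Y0.00
; layer 2
G0 Z5.80
G0 X0.00 Y0.00
G1 X25.85 Y0.00
G1 X25.85 Y5.19
G1 X9.23 Y5.19
G1 X9.23 Y14.77
G1 X0.00 Y14.77
G1 X0.00 Y0.00
; layer 3
G0 Z8.71
G0 X0.00 Y0.00
G1 X25.85 Y0.00
G1 X25.85 Y5.19
G1 X9.23 Y5.19
G1 X9.23 Y14.77
G1 X0.00 Y14.77
G1 X0.00 Y0.00
; layer 4
G0 Z11.61
G0 X0.00 Y0.00
G1 X25.85 Y0.00
G1 X25.85 Y5.19
G1 X9.23 Y5.19
G1 X9.23 Y14.77
G1 X0.00 Y14.77
G1 X0.00 Y0.00
; layer 5
G0 Z14.51
G0 X0.00 Y0.00
G1 X25.85 Y0.00
G1 X25.85 Y5.19
G1 X9.23 Y5.19
G1 X9.23 Y14.77
G1 X0.00 Y14.77
G1 X0.00 Y0.00
M2 ; end

The solid is an L-shaped prism: outer 25.9 × 14.8 mm, arm thicknesses ≈ 5.19 mm (horizontal) and 9.23 mm (vertical), extruded 14.5 mm in z. Slicing at Δz = 2.90 mm — 5 equal slices spanning the solid's height, so layer i sits at z = i·h/5 — gives 5 non-empty perimeters. Each is a 6-segment closed polygon; G0 lifts to the layer z and rapids to the start vertex, then G1 traces the edges.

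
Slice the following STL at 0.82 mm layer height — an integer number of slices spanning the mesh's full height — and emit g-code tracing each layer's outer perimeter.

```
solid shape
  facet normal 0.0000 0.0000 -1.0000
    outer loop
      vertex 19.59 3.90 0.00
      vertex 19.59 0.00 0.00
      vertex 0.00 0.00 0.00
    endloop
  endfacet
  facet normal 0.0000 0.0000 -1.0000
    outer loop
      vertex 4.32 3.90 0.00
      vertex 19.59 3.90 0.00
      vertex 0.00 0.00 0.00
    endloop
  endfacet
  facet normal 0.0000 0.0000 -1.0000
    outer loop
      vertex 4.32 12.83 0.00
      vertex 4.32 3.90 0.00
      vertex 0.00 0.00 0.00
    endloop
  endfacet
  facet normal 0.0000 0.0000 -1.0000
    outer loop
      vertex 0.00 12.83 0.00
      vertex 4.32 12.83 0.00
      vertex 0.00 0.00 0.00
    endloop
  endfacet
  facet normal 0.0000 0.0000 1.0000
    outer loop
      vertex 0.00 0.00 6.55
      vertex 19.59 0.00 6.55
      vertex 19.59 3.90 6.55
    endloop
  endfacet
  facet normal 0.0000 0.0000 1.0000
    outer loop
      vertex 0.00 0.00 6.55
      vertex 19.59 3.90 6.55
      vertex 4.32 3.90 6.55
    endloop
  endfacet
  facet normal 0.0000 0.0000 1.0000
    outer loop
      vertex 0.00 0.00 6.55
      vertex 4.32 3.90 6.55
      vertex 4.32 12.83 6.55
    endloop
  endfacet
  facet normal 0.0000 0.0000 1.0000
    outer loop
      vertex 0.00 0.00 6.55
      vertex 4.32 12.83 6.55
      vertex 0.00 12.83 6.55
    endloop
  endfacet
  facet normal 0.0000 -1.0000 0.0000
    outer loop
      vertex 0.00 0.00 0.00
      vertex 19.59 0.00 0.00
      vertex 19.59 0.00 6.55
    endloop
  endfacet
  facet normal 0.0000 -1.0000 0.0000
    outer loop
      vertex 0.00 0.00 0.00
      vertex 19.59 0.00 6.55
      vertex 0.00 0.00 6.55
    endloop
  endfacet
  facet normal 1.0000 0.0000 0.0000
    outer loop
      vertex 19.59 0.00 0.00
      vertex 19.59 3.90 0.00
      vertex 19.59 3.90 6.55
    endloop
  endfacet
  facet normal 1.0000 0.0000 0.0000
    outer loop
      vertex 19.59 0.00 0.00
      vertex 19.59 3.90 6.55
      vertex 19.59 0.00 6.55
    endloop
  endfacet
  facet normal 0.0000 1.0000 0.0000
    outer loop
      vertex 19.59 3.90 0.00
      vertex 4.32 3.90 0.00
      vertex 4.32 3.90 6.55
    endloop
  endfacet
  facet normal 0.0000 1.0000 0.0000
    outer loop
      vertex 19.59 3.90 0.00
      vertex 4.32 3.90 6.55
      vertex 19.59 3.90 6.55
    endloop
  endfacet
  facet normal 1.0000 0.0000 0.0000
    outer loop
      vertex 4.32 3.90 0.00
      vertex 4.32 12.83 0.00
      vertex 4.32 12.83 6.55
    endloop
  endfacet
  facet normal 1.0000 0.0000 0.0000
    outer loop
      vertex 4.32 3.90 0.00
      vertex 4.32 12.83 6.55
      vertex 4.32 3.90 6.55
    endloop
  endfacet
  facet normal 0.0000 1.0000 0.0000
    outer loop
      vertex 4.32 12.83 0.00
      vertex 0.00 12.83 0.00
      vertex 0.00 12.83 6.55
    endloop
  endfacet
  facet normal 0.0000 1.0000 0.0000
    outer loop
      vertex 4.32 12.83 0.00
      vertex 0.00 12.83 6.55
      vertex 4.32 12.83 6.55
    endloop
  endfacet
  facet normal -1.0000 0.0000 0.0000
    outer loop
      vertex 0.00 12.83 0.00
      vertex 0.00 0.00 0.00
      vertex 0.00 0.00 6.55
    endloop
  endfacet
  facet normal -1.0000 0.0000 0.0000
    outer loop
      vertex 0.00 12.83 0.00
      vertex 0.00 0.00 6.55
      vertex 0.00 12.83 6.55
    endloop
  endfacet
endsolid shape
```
; perimeter-only toolpath
G21 ; units = mm
G90 ; absolute positioning
G28 ; home
; layer 1
G0 Z0.82
G0 X0.00 Y0.00
G1 X19.59 Y0.00
G1 X19.59 Y3.90
G1 X4.32 Y3.90
G1 X4.32 Y12.83
G1 X0.00 Y12.83
G1 X0.00 Y0.00
; layer 2
G0 Z1.64
G0 X0.00 Y0.00
G1 X19.59 Y0.00
G1 X19.59 Y3.90
G1 X4.32 Y3.90
G1 X4.32 Y12.83
G1 X0.00 Y12.83
G1 X0.00 Y0.00
; layer 3
G0 Z2.46
G0 X0.00 Y0.00
G1 X19.59 Y0.00
G1 X19.59 Y3.90
G1 X4.32 Y3.90
G1 X4.32 Y12.83
G1 X0.00 Y12.83
G1 X0.00 Y0.00
; layer 4
G0 Z3.27
G0 X0.00 Y0.00
G1 X19.59 Y0.00
G1 X19.59 Y3.90
G1 X4.32 Y3.90
G1 X4.32 Y12.83
G1 X0.00 Y12.83
G1 X0.00 Y0.00
; layer 5
G0 Z4.09
G0 X0.00 Y0.00
G1 X19.59 Y0.00
G1 X19.59 Y3.90
G1 X4.32 Y3.90
G1 X4.32 Y12.83
G1 X0.00 Y12.83
G1 X0.00 Y0.00
; layer 6
G0 Z4.91
G0 X0.00 Y0.00
G1 X19.59 Y0.00
G1 X19.59 Y3.90
G1 X4.32 Y3.90
G1 X4.32 Y12.83
G1 X0.00 Y12.83
G1 X0.00 Y0.00
; layer 7
G0 Z5.73
G0 X0.00 Y0.00
G1 X19.59 Y0.00
G1 X19.59 Y3.90
G1 X4.32 Y3.90
G1 X4.32 Y12.83
G1 X0.00 Y12.83
G1 X0.00 Y0.00
; layer 8
G0 Z6.55
G0 X0.00 Y0.00
G1 X19.59 Y0.00
G1 X19.59 Y3.90
G1 X4.32 Y3.90
G1 X4.32 Y12.83
G1 X0.00 Y12.83
G1 X0.00 Y0.00
M2 ; end

The solid is an L-shaped prism: outer 19.6 × 12.8 mm, arm thicknesses ≈ 3.9 mm (horizontal) and 4.32 mm (vertical), extruded 6.55 mm in z. Slicing at Δz = 0.82 mm — 8 equal slices spanning the solid's height, so layer i sits at z = i·h/8 — gives 8 non-empty perimeters. Each is a 6-segment closed polygon; G0 lifts to the layer z and rapids to the start vertex, then G1 traces the edges.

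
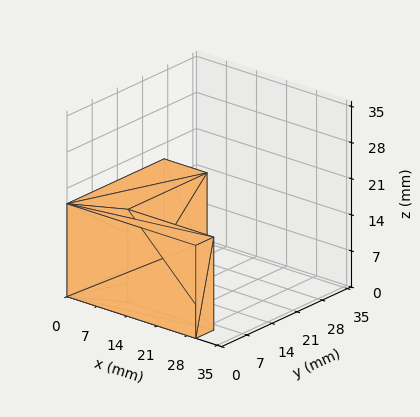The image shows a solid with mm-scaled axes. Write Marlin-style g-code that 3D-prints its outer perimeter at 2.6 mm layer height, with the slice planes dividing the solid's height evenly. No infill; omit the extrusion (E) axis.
Reading the render: the shape is an L-shaped prism: outer 30 × 27 mm, arm thicknesses ≈ 5 mm (horizontal) and 10 mm (vertical), extruded 18 mm in z (dimensions read to the nearest mm from the axis ticks). For the g-code, the solid's height is divided into equal slices at the stated Δz and each level perimeter traced with G1 moves after a G0 lift.

; perimeter-only toolpath
G21 ; units = mm
G90 ; absolute positioning
G28 ; home
; layer 1
G0 Z2.6
G0 X0.0 Y0.0
G1 X30.0 Y0.0
G1 X30.0 Y5.0
G1 X10.0 Y5.0
G1 X10.0 Y27.0
G1 X0.0 Y27.0
G1 X0.0 Y0.0
; layer 2
G0 Z5.1
G0 X0.0 Y0.0
G1 X30.0 Y0.0
G1 X30.0 Y5.0
G1 X10.0 Y5.0
G1 X10.0 Y27.0
G1 X0.0 Y27.0
G1 X0.0 Y0.0
; layer 3
G0 Z7.7
G0 X0.0 Y0.0
G1 X30.0 Y0.0
G1 X30.0 Y5.0
G1 X10.0 Y5.0
G1 X10.0 Y27.0
G1 X0.0 Y27.0
G1 X0.0 Y0.0
; layer 4
G0 Z10.3
G0 X0.0 Y0.0
G1 X30.0 Y0.0
G1 X30.0 Y5.0
G1 X10.0 Y5.0
G1 X10.0 Y27.0
G1 X0.0 Y27.0
G1 X0.0 Y0.0
; layer 5
G0 Z12.9
G0 X0.0 Y0.0
G1 X30.0 Y0.0
G1 X30.0 Y5.0
G1 X10.0 Y5.0
G1 X10.0 Y27.0
G1 X0.0 Y27.0
G1 X0.0 Y0.0
; layer 6
G0 Z15.4
G0 X0.0 Y0.0
G1 X30.0 Y0.0
G1 X30.0 Y5.0
G1 X10.0 Y5.0
G1 X10.0 Y27.0
G1 X0.0 Y27.0
G1 X0.0 Y0.0
; layer 7
G0 Z18.0
G0 X0.0 Y0.0
G1 X30.0 Y0.0
G1 X30.0 Y5.0
G1 X10.0 Y5.0
G1 X10.0 Y27.0
G1 X0.0 Y27.0
G1 X0.0 Y0.0
M2 ; end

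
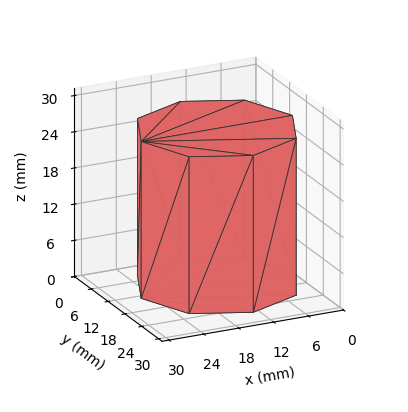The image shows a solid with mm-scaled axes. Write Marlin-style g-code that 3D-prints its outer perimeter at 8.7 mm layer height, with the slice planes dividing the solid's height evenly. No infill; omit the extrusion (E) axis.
Reading the render: the shape is a regular 8-sided prism (a cylinder approximated with 8 flat sides), circumscribed radius ≈ 13 mm, height ≈ 26 mm (dimensions read to the nearest mm from the axis ticks). For the g-code, the solid's height is divided into equal slices at the stated Δz and each level perimeter traced with G1 moves after a G0 lift.

; perimeter-only toolpath
G21 ; units = mm
G90 ; absolute positioning
G28 ; home
; layer 1
G0 Z8.7
G0 X26.0 Y13.0
G1 X22.2 Y22.2
G1 X13.0 Y26.0
G1 X3.8 Y22.2
G1 X0.0 Y13.0
G1 X3.8 Y3.8
G1 X13.0 Y0.0
G1 X22.2 Y3.8
G1 X26.0 Y13.0
; layer 2
G0 Z17.3
G0 X26.0 Y13.0
G1 X22.2 Y22.2
G1 X13.0 Y26.0
G1 X3.8 Y22.2
G1 X0.0 Y13.0
G1 X3.8 Y3.8
G1 X13.0 Y0.0
G1 X22.2 Y3.8
G1 X26.0 Y13.0
; layer 3
G0 Z26.0
G0 X26.0 Y13.0
G1 X22.2 Y22.2
G1 X13.0 Y26.0
G1 X3.8 Y22.2
G1 X0.0 Y13.0
G1 X3.8 Y3.8
G1 X13.0 Y0.0
G1 X22.2 Y3.8
G1 X26.0 Y13.0
M2 ; end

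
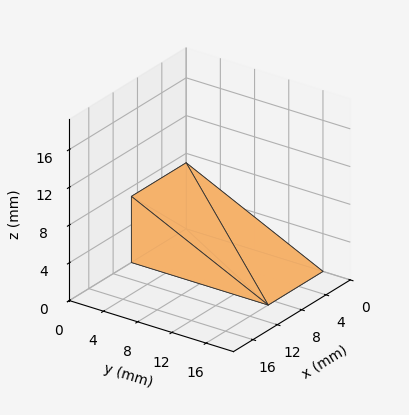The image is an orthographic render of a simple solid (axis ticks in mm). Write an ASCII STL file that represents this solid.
Reading the render: the shape is a wedge (ramp): 9 × 16 mm base, rising to 7 mm along the y=0 edge and sloping linearly to z=0 at y=16 (dimensions read to the nearest mm from the axis ticks). For the STL, each face is triangulated and given an outward normal.

solid part
  facet normal 0.0000 0.0000 -1.0000
    outer loop
      vertex 9.0 16.0 0.0
      vertex 9.0 0.0 0.0
      vertex 0.0 0.0 0.0
    endloop
  endfacet
  facet normal 0.0000 0.0000 -1.0000
    outer loop
      vertex 0.0 16.0 0.0
      vertex 9.0 16.0 0.0
      vertex 0.0 0.0 0.0
    endloop
  endfacet
  facet normal 0.0000 -1.0000 0.0000
    outer loop
      vertex 0.0 0.0 0.0
      vertex 9.0 0.0 0.0
      vertex 9.0 0.0 7.0
    endloop
  endfacet
  facet normal 0.0000 -1.0000 0.0000
    outer loop
      vertex 0.0 0.0 0.0
      vertex 9.0 0.0 7.0
      vertex 0.0 0.0 7.0
    endloop
  endfacet
  facet normal 0.0000 0.4008 0.9162
    outer loop
      vertex 0.0 0.0 7.0
      vertex 9.0 0.0 7.0
      vertex 9.0 16.0 0.0
    endloop
  endfacet
  facet normal 0.0000 0.4008 0.9162
    outer loop
      vertex 0.0 0.0 7.0
      vertex 9.0 16.0 0.0
      vertex 0.0 16.0 0.0
    endloop
  endfacet
  facet normal -1.0000 0.0000 0.0000
    outer loop
      vertex 0.0 0.0 7.0
      vertex 0.0 16.0 0.0
      vertex 0.0 0.0 0.0
    endloop
  endfacet
  facet normal 1.0000 0.0000 0.0000
    outer loop
      vertex 9.0 0.0 0.0
      vertex 9.0 16.0 0.0
      vertex 9.0 0.0 7.0
    endloop
  endfacet
endsolid part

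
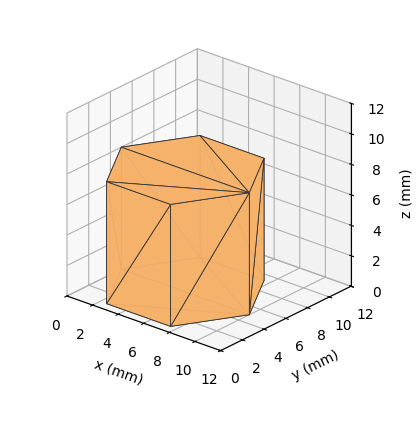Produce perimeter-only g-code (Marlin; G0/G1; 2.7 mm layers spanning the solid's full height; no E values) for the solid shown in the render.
Reading the render: the shape is a regular 6-sided prism (a cylinder approximated with 6 flat sides), circumscribed radius ≈ 5 mm, height ≈ 8 mm (dimensions read to the nearest mm from the axis ticks). For the g-code, the solid's height is divided into equal slices at the stated Δz and each level perimeter traced with G1 moves after a G0 lift.

; perimeter-only toolpath
G21 ; units = mm
G90 ; absolute positioning
G28 ; home
; layer 1
G0 Z2.7
G0 X10.0 Y5.0
G1 X7.5 Y9.3
G1 X2.5 Y9.3
G1 X0.0 Y5.0
G1 X2.5 Y0.7
G1 X7.5 Y0.7
G1 X10.0 Y5.0
; layer 2
G0 Z5.3
G0 X10.0 Y5.0
G1 X7.5 Y9.3
G1 X2.5 Y9.3
G1 X0.0 Y5.0
G1 X2.5 Y0.7
G1 X7.5 Y0.7
G1 X10.0 Y5.0
; layer 3
G0 Z8.0
G0 X10.0 Y5.0
G1 X7.5 Y9.3
G1 X2.5 Y9.3
G1 X0.0 Y5.0
G1 X2.5 Y0.7
G1 X7.5 Y0.7
G1 X10.0 Y5.0
M2 ; end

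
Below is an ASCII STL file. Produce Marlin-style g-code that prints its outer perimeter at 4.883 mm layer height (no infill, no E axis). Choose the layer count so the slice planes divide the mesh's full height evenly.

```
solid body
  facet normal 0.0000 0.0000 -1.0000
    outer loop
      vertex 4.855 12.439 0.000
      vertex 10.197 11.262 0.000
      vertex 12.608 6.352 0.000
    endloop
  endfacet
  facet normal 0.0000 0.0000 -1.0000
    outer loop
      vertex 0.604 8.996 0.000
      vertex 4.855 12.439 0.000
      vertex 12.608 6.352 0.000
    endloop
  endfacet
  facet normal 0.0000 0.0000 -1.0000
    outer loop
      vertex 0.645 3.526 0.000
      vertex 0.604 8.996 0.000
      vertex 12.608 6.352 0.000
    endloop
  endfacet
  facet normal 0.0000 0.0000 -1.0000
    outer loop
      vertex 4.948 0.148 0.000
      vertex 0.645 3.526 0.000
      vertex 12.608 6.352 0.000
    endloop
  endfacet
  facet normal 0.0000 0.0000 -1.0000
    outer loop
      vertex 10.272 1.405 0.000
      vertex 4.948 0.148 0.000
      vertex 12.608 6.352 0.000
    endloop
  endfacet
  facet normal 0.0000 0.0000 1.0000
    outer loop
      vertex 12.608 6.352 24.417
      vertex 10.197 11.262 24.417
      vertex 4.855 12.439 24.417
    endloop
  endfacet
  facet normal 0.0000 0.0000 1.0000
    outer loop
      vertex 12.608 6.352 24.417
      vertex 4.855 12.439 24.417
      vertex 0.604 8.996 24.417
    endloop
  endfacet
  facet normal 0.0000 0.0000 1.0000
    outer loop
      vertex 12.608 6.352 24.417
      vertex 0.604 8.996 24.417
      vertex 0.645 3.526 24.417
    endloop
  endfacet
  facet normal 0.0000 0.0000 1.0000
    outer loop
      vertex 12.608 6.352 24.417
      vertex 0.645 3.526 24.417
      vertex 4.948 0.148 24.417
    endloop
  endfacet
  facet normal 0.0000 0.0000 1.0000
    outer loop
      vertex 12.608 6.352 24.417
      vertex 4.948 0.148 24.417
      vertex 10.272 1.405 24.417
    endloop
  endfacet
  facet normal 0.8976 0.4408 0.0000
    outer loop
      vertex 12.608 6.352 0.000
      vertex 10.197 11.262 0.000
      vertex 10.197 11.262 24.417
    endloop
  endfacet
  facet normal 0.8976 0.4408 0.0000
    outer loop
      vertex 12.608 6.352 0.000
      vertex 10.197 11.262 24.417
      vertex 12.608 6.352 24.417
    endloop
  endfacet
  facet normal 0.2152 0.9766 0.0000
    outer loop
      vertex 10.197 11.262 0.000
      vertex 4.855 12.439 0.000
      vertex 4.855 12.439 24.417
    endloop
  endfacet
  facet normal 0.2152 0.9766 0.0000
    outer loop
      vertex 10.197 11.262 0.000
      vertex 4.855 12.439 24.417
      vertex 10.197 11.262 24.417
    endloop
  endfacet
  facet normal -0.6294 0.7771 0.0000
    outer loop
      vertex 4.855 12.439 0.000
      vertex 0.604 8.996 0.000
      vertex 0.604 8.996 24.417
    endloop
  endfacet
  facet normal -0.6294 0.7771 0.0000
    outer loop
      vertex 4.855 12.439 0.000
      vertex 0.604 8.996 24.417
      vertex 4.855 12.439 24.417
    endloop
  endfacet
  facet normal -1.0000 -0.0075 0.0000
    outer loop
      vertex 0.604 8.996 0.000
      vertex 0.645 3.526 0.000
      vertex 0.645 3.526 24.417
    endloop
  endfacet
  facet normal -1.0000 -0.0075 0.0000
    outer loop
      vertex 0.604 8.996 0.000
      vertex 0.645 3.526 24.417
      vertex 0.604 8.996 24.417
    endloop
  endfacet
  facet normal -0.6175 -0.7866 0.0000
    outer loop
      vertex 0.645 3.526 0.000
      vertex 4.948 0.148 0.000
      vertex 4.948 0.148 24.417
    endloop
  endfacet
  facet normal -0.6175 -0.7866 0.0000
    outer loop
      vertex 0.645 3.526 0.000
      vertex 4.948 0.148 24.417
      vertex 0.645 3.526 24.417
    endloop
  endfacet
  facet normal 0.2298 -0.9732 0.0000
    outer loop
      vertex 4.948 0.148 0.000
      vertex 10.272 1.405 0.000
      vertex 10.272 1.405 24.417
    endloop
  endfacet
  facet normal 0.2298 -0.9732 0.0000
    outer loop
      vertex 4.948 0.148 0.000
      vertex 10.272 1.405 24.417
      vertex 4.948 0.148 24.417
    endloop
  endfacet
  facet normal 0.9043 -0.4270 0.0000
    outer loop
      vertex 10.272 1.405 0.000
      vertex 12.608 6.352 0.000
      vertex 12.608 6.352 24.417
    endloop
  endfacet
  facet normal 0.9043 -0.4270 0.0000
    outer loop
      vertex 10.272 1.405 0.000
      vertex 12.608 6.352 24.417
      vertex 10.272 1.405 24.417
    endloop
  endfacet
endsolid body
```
; perimeter-only toolpath
G21 ; units = mm
G90 ; absolute positioning
G28 ; home
; layer 1
G0 Z4.883
G0 X12.608 Y6.352
G1 X10.197 Y11.262
G1 X4.855 Y12.439
G1 X0.604 Y8.996
G1 X0.645 Y3.526
G1 X4.948 Y0.148
G1 X10.272 Y1.405
G1 X12.608 Y6.352
; layer 2
G0 Z9.767
G0 X12.608 Y6.352
G1 X10.197 Y11.262
G1 X4.855 Y12.439
G1 X0.604 Y8.996
G1 X0.645 Y3.526
G1 X4.948 Y0.148
G1 X10.272 Y1.405
G1 X12.608 Y6.352
; layer 3
G0 Z14.650
G0 X12.608 Y6.352
G1 X10.197 Y11.262
G1 X4.855 Y12.439
G1 X0.604 Y8.996
G1 X0.645 Y3.526
G1 X4.948 Y0.148
G1 X10.272 Y1.405
G1 X12.608 Y6.352
; layer 4
G0 Z19.534
G0 X12.608 Y6.352
G1 X10.197 Y11.262
G1 X4.855 Y12.439
G1 X0.604 Y8.996
G1 X0.645 Y3.526
G1 X4.948 Y0.148
G1 X10.272 Y1.405
G1 X12.608 Y6.352
; layer 5
G0 Z24.417
G0 X12.608 Y6.352
G1 X10.197 Y11.262
G1 X4.855 Y12.439
G1 X0.604 Y8.996
G1 X0.645 Y3.526
G1 X4.948 Y0.148
G1 X10.272 Y1.405
G1 X12.608 Y6.352
M2 ; end

The solid is a regular 7-sided prism (a cylinder approximated with 7 flat sides), circumscribed radius ≈ 6.3 mm, height ≈ 24.4 mm. Slicing at Δz = 4.883 mm — 5 equal slices spanning the solid's height, so layer i sits at z = i·h/5 — gives 5 non-empty perimeters. Each is a 7-segment closed polygon; G0 lifts to the layer z and rapids to the start vertex, then G1 traces the edges.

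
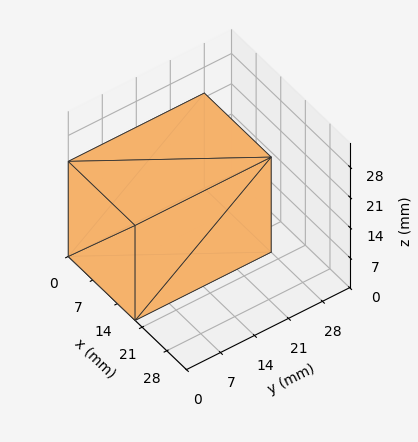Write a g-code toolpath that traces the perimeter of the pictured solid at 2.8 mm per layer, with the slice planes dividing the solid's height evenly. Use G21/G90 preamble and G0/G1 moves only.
Reading the render: the shape is a rectangular box, roughly 19 × 28 mm footprint and 22 mm tall (dimensions read to the nearest mm from the axis ticks). For the g-code, the solid's height is divided into equal slices at the stated Δz and each level perimeter traced with G1 moves after a G0 lift.

; perimeter-only toolpath
G21 ; units = mm
G90 ; absolute positioning
G28 ; home
; layer 1
G0 Z2.8
G0 X0.0 Y0.0
G1 X19.0 Y0.0
G1 X19.0 Y28.0
G1 X0.0 Y28.0
G1 X0.0 Y0.0
; layer 2
G0 Z5.5
G0 X0.0 Y0.0
G1 X19.0 Y0.0
G1 X19.0 Y28.0
G1 X0.0 Y28.0
G1 X0.0 Y0.0
; layer 3
G0 Z8.2
G0 X0.0 Y0.0
G1 X19.0 Y0.0
G1 X19.0 Y28.0
G1 X0.0 Y28.0
G1 X0.0 Y0.0
; layer 4
G0 Z11.0
G0 X0.0 Y0.0
G1 X19.0 Y0.0
G1 X19.0 Y28.0
G1 X0.0 Y28.0
G1 X0.0 Y0.0
; layer 5
G0 Z13.8
G0 X0.0 Y0.0
G1 X19.0 Y0.0
G1 X19.0 Y28.0
G1 X0.0 Y28.0
G1 X0.0 Y0.0
; layer 6
G0 Z16.5
G0 X0.0 Y0.0
G1 X19.0 Y0.0
G1 X19.0 Y28.0
G1 X0.0 Y28.0
G1 X0.0 Y0.0
; layer 7
G0 Z19.2
G0 X0.0 Y0.0
G1 X19.0 Y0.0
G1 X19.0 Y28.0
G1 X0.0 Y28.0
G1 X0.0 Y0.0
; layer 8
G0 Z22.0
G0 X0.0 Y0.0
G1 X19.0 Y0.0
G1 X19.0 Y28.0
G1 X0.0 Y28.0
G1 X0.0 Y0.0
M2 ; end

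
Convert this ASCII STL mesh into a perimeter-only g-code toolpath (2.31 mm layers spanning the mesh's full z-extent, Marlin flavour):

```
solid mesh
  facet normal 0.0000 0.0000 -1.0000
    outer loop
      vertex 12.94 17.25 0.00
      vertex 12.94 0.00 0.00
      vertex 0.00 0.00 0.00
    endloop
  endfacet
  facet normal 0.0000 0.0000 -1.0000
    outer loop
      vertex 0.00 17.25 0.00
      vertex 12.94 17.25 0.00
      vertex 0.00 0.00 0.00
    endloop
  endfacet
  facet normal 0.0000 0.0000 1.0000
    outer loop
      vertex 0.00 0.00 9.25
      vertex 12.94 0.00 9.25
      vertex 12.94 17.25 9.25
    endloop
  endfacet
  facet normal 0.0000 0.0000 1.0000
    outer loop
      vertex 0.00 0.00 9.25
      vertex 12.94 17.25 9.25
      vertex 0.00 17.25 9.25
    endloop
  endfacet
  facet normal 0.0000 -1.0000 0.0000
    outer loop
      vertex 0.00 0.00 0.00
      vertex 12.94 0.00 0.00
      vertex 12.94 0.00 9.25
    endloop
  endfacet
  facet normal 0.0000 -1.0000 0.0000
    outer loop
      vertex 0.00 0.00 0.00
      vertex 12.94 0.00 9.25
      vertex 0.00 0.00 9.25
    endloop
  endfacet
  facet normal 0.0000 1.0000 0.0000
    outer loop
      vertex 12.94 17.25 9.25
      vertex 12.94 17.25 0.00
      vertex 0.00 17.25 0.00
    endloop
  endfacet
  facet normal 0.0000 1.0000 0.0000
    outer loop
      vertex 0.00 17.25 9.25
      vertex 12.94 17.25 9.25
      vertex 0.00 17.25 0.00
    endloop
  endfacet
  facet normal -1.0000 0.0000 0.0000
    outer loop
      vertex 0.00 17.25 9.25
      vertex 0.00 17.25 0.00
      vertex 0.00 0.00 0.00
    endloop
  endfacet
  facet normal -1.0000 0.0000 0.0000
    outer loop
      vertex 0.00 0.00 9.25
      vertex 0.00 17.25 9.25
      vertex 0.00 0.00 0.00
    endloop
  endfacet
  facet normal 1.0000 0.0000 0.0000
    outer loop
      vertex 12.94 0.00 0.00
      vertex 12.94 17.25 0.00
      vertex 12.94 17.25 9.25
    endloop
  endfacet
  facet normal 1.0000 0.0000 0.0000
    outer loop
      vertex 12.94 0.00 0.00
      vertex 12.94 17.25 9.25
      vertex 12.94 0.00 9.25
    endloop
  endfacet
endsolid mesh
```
; perimeter-only toolpath
G21 ; units = mm
G90 ; absolute positioning
G28 ; home
; layer 1
G0 Z2.31
G0 X0.00 Y0.00
G1 X12.94 Y0.00
G1 X12.94 Y17.25
G1 X0.00 Y17.25
G1 X0.00 Y0.00
; layer 2
G0 Z4.62
G0 X0.00 Y0.00
G1 X12.94 Y0.00
G1 X12.94 Y17.25
G1 X0.00 Y17.25
G1 X0.00 Y0.00
; layer 3
G0 Z6.94
G0 X0.00 Y0.00
G1 X12.94 Y0.00
G1 X12.94 Y17.25
G1 X0.00 Y17.25
G1 X0.00 Y0.00
; layer 4
G0 Z9.25
G0 X0.00 Y0.00
G1 X12.94 Y0.00
G1 X12.94 Y17.25
G1 X0.00 Y17.25
G1 X0.00 Y0.00
M2 ; end

The solid is a rectangular box, roughly 12.9 × 17.2 mm footprint and 9.25 mm tall. Slicing at Δz = 2.31 mm — 4 equal slices spanning the solid's height, so layer i sits at z = i·h/4 — gives 4 non-empty perimeters. Each is a 4-segment closed polygon; G0 lifts to the layer z and rapids to the start vertex, then G1 traces the edges.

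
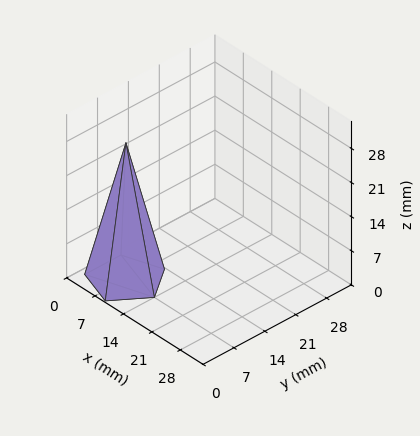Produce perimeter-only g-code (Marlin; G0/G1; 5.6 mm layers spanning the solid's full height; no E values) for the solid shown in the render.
Reading the render: the shape is a regular 5-sided pyramid, base circumscribed radius ≈ 7 mm, apex at z ≈ 28 mm (dimensions read to the nearest mm from the axis ticks). For the g-code, the solid's height is divided into equal slices at the stated Δz and each level perimeter traced with G1 moves after a G0 lift.

; perimeter-only toolpath
G21 ; units = mm
G90 ; absolute positioning
G28 ; home
; layer 1
G0 Z5.6
G0 X12.6 Y7.0
G1 X8.8 Y12.4
G1 X2.4 Y10.3
G1 X2.4 Y3.7
G1 X8.8 Y1.6
G1 X12.6 Y7.0
; layer 2
G0 Z11.2
G0 X11.2 Y7.0
G1 X8.3 Y11.0
G1 X3.6 Y9.5
G1 X3.6 Y4.5
G1 X8.3 Y3.0
G1 X11.2 Y7.0
; layer 3
G0 Z16.8
G0 X9.8 Y7.0
G1 X7.9 Y9.7
G1 X4.7 Y8.6
G1 X4.7 Y5.4
G1 X7.9 Y4.3
G1 X9.8 Y7.0
; layer 4
G0 Z22.4
G0 X8.4 Y7.0
G1 X7.4 Y8.3
G1 X5.9 Y7.8
G1 X5.9 Y6.2
G1 X7.4 Y5.7
G1 X8.4 Y7.0
M2 ; end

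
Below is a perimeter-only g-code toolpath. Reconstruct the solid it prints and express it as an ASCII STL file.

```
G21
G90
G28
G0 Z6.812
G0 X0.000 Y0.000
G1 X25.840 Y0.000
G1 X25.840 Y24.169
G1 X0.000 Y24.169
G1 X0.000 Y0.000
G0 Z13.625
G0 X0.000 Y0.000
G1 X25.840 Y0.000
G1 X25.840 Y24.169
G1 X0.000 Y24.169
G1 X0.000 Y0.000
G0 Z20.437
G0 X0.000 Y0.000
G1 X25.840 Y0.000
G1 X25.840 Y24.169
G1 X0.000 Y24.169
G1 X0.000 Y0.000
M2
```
solid part
  facet normal 0.0000 0.0000 -1.0000
    outer loop
      vertex 25.840 24.169 0.000
      vertex 25.840 0.000 0.000
      vertex 0.000 0.000 0.000
    endloop
  endfacet
  facet normal 0.0000 0.0000 -1.0000
    outer loop
      vertex 0.000 24.169 0.000
      vertex 25.840 24.169 0.000
      vertex 0.000 0.000 0.000
    endloop
  endfacet
  facet normal 0.0000 0.0000 1.0000
    outer loop
      vertex 0.000 0.000 20.437
      vertex 25.840 0.000 20.437
      vertex 25.840 24.169 20.437
    endloop
  endfacet
  facet normal 0.0000 0.0000 1.0000
    outer loop
      vertex 0.000 0.000 20.437
      vertex 25.840 24.169 20.437
      vertex 0.000 24.169 20.437
    endloop
  endfacet
  facet normal 0.0000 -1.0000 0.0000
    outer loop
      vertex 0.000 0.000 0.000
      vertex 25.840 0.000 0.000
      vertex 25.840 0.000 20.437
    endloop
  endfacet
  facet normal 0.0000 -1.0000 0.0000
    outer loop
      vertex 0.000 0.000 0.000
      vertex 25.840 0.000 20.437
      vertex 0.000 0.000 20.437
    endloop
  endfacet
  facet normal 0.0000 1.0000 0.0000
    outer loop
      vertex 25.840 24.169 20.437
      vertex 25.840 24.169 0.000
      vertex 0.000 24.169 0.000
    endloop
  endfacet
  facet normal 0.0000 1.0000 0.0000
    outer loop
      vertex 0.000 24.169 20.437
      vertex 25.840 24.169 20.437
      vertex 0.000 24.169 0.000
    endloop
  endfacet
  facet normal -1.0000 0.0000 0.0000
    outer loop
      vertex 0.000 24.169 20.437
      vertex 0.000 24.169 0.000
      vertex 0.000 0.000 0.000
    endloop
  endfacet
  facet normal -1.0000 0.0000 0.0000
    outer loop
      vertex 0.000 0.000 20.437
      vertex 0.000 24.169 20.437
      vertex 0.000 0.000 0.000
    endloop
  endfacet
  facet normal 1.0000 0.0000 0.0000
    outer loop
      vertex 25.840 0.000 0.000
      vertex 25.840 24.169 0.000
      vertex 25.840 24.169 20.437
    endloop
  endfacet
  facet normal 1.0000 0.0000 0.0000
    outer loop
      vertex 25.840 0.000 0.000
      vertex 25.840 24.169 20.437
      vertex 25.840 0.000 20.437
    endloop
  endfacet
endsolid part

The G0 Z moves step by Δz≈6.812 mm. Every layer's G1 loop is the same polygon, so the solid is a straight extrusion of it from z=0 to z≈20.4. Closing with flat bottom and top caps and triangulating gives 12 facets — a rectangular box, roughly 25.8 × 24.2 mm footprint and 20.4 mm tall.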